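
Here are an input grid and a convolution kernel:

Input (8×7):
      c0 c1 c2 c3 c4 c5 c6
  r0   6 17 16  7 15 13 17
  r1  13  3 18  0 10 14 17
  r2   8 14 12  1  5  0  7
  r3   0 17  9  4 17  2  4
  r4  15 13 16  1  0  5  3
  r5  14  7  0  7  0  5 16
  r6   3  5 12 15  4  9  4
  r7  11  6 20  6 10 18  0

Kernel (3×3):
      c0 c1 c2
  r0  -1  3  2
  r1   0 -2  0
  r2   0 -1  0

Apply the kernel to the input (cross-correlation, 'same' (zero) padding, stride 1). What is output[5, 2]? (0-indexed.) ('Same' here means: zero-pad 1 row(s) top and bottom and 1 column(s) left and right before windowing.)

25

The receptive field on the zero-padded input at this output position is [13 16 1 / 7 0 7 / 5 12 15]. Elementwise product with the kernel and sum: 13·-1 + 16·3 + 1·2 + 0·-2 + 12·-1.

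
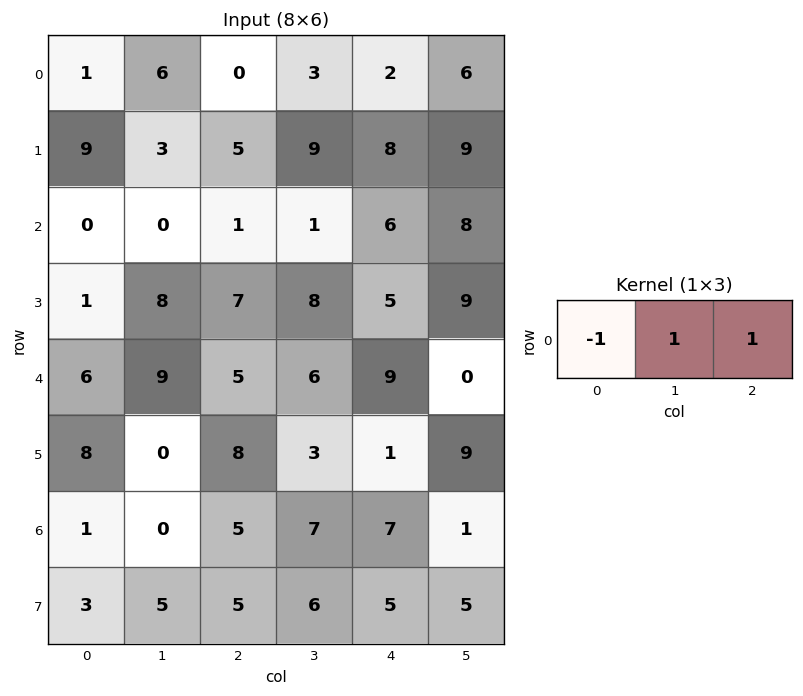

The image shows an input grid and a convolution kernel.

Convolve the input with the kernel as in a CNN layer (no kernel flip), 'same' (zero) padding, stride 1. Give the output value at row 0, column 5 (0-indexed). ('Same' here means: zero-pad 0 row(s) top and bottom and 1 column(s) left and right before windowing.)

The receptive field on the zero-padded input at this output position is [2 6 0]. Elementwise product with the kernel and sum: 2·-1 + 6·1 + 0·1.

4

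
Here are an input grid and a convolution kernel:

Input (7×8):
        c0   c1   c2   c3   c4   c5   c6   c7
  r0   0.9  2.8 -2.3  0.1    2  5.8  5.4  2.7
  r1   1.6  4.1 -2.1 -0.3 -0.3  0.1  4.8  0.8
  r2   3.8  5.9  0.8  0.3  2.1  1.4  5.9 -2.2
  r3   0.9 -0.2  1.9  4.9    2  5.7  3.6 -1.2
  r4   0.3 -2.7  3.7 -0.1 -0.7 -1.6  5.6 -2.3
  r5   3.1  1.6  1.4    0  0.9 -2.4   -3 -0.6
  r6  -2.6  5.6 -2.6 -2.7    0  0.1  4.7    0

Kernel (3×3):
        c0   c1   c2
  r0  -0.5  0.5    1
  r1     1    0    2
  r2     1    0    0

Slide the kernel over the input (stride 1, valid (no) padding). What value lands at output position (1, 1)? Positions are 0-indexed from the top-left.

2.9

The receptive field on the input at this output position is [4.1 -2.1 -0.3 / 5.9 0.8 0.3 / -0.2 1.9 4.9]. Elementwise product with the kernel and sum: 4.1·-0.5 + -2.1·0.5 + -0.3·1 + 5.9·1 + 0.3·2 + -0.2·1.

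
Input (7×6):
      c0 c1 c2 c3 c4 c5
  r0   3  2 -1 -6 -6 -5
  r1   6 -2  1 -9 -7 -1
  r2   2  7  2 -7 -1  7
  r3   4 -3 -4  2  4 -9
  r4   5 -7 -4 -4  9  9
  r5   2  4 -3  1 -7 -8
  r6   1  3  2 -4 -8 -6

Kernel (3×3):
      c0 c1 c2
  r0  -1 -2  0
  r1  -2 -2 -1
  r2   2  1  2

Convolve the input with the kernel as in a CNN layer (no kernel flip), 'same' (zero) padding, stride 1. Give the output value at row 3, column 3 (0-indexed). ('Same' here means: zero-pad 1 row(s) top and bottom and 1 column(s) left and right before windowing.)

18

The receptive field on the zero-padded input at this output position is [2 -7 -1 / -4 2 4 / -4 -4 9]. Elementwise product with the kernel and sum: 2·-1 + -7·-2 + -4·-2 + 2·-2 + 4·-1 + -4·2 + -4·1 + 9·2.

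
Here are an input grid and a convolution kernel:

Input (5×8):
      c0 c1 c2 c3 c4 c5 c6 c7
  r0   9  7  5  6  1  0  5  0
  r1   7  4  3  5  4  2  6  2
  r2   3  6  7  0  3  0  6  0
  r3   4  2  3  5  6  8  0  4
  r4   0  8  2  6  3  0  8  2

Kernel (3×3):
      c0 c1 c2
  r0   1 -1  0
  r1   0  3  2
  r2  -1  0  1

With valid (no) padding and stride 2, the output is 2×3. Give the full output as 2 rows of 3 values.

Output[0,0]: The receptive field on the input at this output position is [9 7 5 / 7 4 3 / 3 6 7]. Elementwise product with the kernel and sum: 9·1 + 7·-1 + 4·3 + 3·2 + 3·-1 + 7·1.

24 18 22
11 35 32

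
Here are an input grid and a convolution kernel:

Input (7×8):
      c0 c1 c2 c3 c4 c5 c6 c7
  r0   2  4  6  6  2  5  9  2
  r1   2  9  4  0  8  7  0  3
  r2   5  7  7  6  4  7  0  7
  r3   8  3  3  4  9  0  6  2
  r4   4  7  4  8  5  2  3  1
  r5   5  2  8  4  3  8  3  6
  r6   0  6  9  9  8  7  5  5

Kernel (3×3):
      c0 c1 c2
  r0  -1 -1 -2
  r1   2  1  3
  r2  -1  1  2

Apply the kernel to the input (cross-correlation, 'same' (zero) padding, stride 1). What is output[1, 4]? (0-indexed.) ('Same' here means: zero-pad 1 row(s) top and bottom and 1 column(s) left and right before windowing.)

The receptive field on the zero-padded input at this output position is [6 2 5 / 0 8 7 / 6 4 7]. Elementwise product with the kernel and sum: 6·-1 + 2·-1 + 5·-2 + 0·2 + 8·1 + 7·3 + 6·-1 + 4·1 + 7·2.

23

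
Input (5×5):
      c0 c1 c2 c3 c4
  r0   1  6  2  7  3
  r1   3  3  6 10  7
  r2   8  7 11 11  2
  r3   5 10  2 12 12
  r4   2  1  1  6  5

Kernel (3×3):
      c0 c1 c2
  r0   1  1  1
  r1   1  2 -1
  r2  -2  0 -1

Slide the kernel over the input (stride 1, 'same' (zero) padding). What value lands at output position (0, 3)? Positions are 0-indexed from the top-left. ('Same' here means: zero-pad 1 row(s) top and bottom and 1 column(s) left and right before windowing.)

The receptive field on the zero-padded input at this output position is [0 0 0 / 2 7 3 / 6 10 7]. Elementwise product with the kernel and sum: 0·1 + 0·1 + 0·1 + 2·1 + 7·2 + 3·-1 + 6·-2 + 7·-1.

-6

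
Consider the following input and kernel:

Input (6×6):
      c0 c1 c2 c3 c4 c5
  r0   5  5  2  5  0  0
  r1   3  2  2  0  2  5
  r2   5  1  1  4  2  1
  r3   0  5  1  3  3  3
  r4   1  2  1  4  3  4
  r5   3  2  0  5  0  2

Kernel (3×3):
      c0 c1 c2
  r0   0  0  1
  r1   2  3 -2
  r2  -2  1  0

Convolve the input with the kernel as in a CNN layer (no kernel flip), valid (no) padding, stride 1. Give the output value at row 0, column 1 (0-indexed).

The receptive field on the input at this output position is [5 2 5 / 2 2 0 / 1 1 4]. Elementwise product with the kernel and sum: 5·1 + 2·2 + 2·3 + 0·-2 + 1·-2 + 1·1.

14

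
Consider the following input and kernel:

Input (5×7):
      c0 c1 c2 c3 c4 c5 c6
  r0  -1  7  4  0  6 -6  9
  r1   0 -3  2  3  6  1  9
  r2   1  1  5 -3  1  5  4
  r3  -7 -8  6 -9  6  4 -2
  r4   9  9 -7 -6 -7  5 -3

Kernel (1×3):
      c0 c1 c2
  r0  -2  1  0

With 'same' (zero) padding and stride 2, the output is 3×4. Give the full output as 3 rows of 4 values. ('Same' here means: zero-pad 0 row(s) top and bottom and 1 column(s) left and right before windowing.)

-1 -10 6 21
1 3 7 -6
9 -25 5 -13

Output[0,0]: The receptive field on the zero-padded input at this output position is [0 -1 7]. Elementwise product with the kernel and sum: 0·-2 + -1·1.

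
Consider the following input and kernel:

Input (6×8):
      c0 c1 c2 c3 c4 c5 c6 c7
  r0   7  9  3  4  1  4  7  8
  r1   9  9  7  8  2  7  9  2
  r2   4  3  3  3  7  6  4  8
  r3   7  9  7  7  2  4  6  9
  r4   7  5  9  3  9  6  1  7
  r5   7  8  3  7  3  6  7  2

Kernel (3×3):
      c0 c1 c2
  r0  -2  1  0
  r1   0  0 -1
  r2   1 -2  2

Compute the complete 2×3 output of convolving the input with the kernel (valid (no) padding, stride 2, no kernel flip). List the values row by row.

-8 7 -4
3 16 -15

Output[0,0]: The receptive field on the input at this output position is [7 9 3 / 9 9 7 / 4 3 3]. Elementwise product with the kernel and sum: 7·-2 + 9·1 + 7·-1 + 4·1 + 3·-2 + 3·2.
Output[0,1]: The receptive field on the input at this output position is [3 4 1 / 7 8 2 / 3 3 7]. Elementwise product with the kernel and sum: 3·-2 + 4·1 + 2·-1 + 3·1 + 3·-2 + 7·2.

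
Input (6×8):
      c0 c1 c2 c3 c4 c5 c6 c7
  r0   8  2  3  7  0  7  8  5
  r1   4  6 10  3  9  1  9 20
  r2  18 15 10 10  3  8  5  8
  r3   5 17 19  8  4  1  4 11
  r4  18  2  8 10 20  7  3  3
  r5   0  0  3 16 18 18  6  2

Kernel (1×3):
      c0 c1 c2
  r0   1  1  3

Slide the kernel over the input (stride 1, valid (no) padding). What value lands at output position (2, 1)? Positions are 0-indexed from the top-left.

The receptive field on the input at this output position is [15 10 10]. Elementwise product with the kernel and sum: 15·1 + 10·1 + 10·3.

55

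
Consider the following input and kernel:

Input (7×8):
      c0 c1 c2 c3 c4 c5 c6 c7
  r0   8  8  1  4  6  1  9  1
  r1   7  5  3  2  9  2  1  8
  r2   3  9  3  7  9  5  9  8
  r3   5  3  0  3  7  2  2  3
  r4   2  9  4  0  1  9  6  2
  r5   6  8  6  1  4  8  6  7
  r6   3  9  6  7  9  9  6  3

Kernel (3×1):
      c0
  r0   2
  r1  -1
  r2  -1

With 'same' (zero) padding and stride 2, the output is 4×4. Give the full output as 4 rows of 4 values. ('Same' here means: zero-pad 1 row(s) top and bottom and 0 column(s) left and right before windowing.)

Output[0,0]: The receptive field on the zero-padded input at this output position is [0 / 8 / 7]. Elementwise product with the kernel and sum: 0·2 + 8·-1 + 7·-1.
Output[0,1]: The receptive field on the zero-padded input at this output position is [0 / 1 / 3]. Elementwise product with the kernel and sum: 0·2 + 1·-1 + 3·-1.

-15 -4 -15 -10
6 3 2 -9
2 -10 9 -8
9 6 -1 6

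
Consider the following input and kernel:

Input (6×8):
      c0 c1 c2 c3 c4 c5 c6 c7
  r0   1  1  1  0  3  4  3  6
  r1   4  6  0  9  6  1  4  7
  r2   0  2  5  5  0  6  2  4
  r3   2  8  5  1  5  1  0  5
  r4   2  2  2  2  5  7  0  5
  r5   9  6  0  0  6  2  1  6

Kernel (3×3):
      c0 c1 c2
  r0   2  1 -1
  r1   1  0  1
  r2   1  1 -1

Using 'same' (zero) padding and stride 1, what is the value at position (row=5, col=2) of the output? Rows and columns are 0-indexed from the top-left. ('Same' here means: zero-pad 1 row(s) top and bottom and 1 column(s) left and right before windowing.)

The receptive field on the zero-padded input at this output position is [2 2 2 / 6 0 0 / 0 0 0]. Elementwise product with the kernel and sum: 2·2 + 2·1 + 2·-1 + 6·1 + 0·1 + 0·1 + 0·1 + 0·-1.

10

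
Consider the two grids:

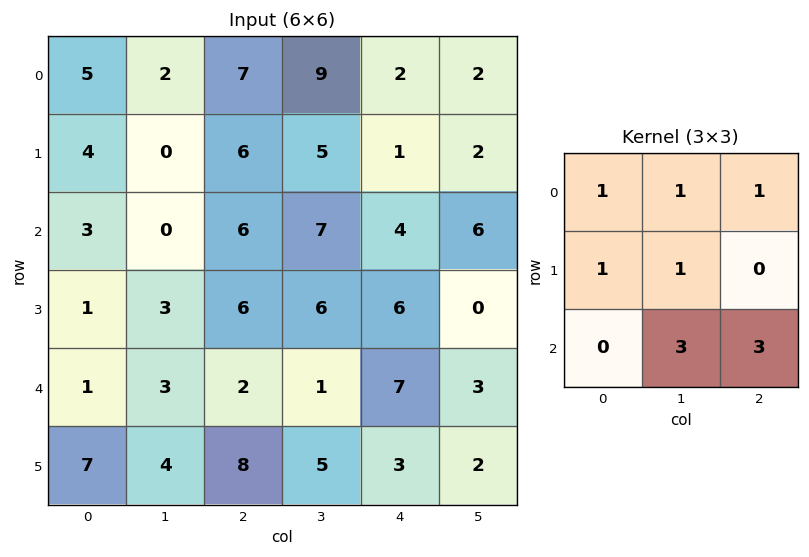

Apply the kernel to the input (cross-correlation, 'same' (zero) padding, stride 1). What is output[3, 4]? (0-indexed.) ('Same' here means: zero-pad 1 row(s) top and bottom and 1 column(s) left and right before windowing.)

59

The receptive field on the zero-padded input at this output position is [7 4 6 / 6 6 0 / 1 7 3]. Elementwise product with the kernel and sum: 7·1 + 4·1 + 6·1 + 6·1 + 6·1 + 7·3 + 3·3.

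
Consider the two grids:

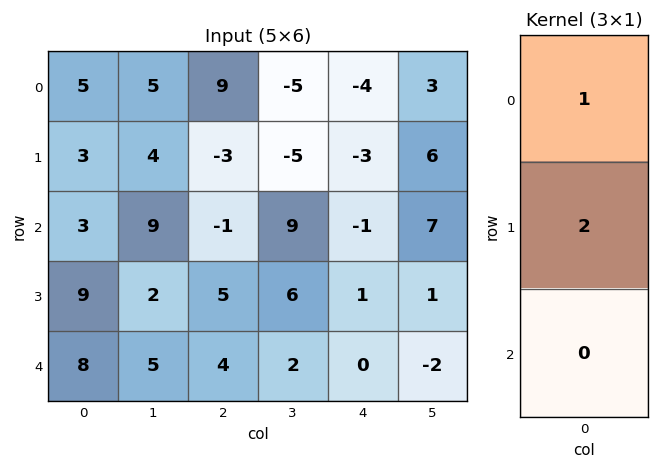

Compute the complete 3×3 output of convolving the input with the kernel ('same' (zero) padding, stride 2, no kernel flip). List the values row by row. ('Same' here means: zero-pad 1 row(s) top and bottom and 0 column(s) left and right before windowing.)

10 18 -8
9 -5 -5
25 13 1

Output[0,0]: The receptive field on the zero-padded input at this output position is [0 / 5 / 3]. Elementwise product with the kernel and sum: 0·1 + 5·2.
Output[0,1]: The receptive field on the zero-padded input at this output position is [0 / 9 / -3]. Elementwise product with the kernel and sum: 0·1 + 9·2.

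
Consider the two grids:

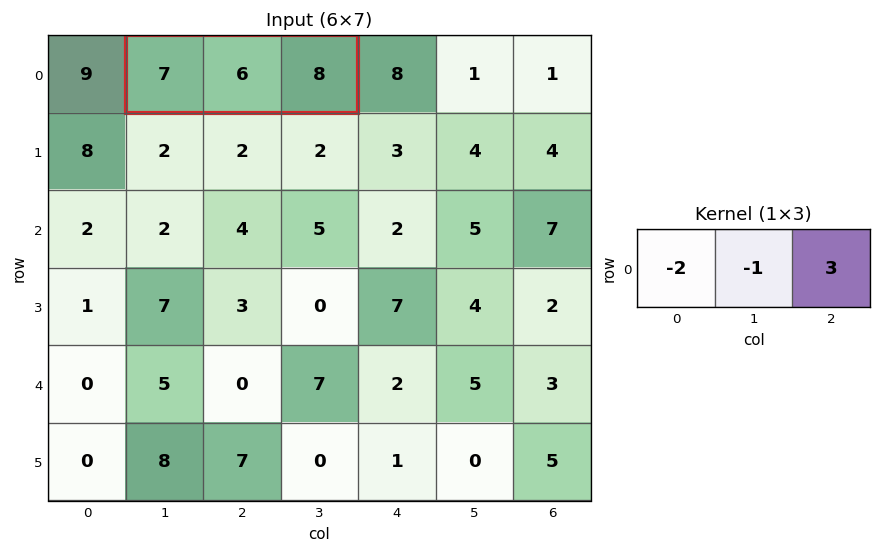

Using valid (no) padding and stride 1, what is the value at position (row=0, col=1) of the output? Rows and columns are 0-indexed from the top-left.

The receptive field on the input at this output position is [7 6 8]. Elementwise product with the kernel and sum: 7·-2 + 6·-1 + 8·3.

4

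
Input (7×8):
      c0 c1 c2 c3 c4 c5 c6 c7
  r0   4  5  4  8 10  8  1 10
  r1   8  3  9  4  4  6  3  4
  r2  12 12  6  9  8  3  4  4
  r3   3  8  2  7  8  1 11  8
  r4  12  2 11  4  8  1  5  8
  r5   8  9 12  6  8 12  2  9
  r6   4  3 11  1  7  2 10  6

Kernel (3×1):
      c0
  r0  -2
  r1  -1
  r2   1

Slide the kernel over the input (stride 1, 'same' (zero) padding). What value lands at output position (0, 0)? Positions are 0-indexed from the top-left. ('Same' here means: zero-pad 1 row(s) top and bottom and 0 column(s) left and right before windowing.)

4

The receptive field on the zero-padded input at this output position is [0 / 4 / 8]. Elementwise product with the kernel and sum: 0·-2 + 4·-1 + 8·1.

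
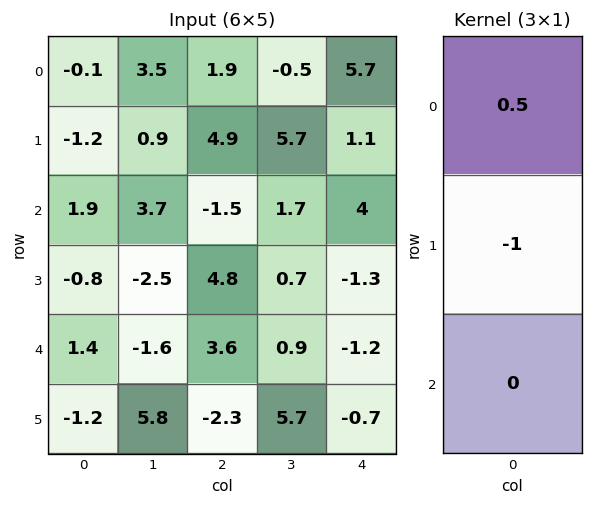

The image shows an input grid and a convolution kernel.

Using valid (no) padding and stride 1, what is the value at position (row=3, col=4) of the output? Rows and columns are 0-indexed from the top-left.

0.55

The receptive field on the input at this output position is [-1.3 / -1.2 / -0.7]. Elementwise product with the kernel and sum: -1.3·0.5 + -1.2·-1.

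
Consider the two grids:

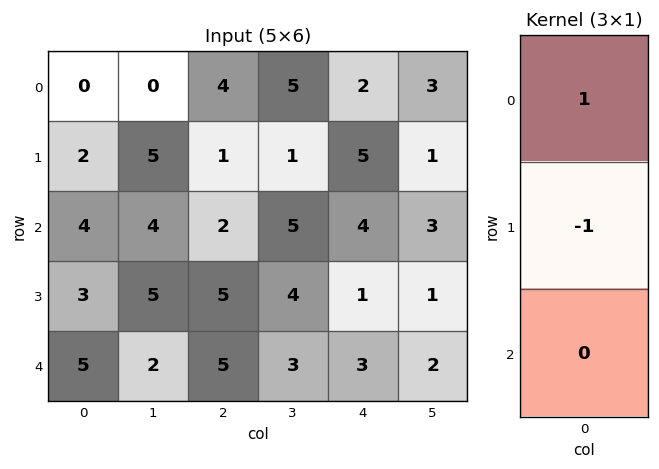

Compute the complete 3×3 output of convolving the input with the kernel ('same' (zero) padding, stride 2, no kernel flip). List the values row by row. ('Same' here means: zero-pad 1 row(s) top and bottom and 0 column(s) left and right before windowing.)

Output[0,0]: The receptive field on the zero-padded input at this output position is [0 / 0 / 2]. Elementwise product with the kernel and sum: 0·1 + 0·-1.

0 -4 -2
-2 -1 1
-2 0 -2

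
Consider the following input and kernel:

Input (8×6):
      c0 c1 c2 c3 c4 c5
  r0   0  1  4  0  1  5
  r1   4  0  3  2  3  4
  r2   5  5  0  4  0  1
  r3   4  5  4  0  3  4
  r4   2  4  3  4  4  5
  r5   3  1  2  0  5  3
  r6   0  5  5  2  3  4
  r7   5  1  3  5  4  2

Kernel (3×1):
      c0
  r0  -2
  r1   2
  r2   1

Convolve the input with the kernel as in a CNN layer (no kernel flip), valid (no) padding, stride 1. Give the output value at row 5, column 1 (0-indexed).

The receptive field on the input at this output position is [1 / 5 / 1]. Elementwise product with the kernel and sum: 1·-2 + 5·2 + 1·1.

9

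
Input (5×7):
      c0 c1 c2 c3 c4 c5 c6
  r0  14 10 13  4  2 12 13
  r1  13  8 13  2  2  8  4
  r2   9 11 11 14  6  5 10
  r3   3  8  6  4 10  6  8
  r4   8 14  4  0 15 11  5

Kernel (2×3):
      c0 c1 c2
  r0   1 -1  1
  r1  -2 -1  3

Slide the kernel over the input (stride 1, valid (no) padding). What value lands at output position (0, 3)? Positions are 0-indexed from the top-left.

32

The receptive field on the input at this output position is [4 2 12 / 2 2 8]. Elementwise product with the kernel and sum: 4·1 + 2·-1 + 12·1 + 2·-2 + 2·-1 + 8·3.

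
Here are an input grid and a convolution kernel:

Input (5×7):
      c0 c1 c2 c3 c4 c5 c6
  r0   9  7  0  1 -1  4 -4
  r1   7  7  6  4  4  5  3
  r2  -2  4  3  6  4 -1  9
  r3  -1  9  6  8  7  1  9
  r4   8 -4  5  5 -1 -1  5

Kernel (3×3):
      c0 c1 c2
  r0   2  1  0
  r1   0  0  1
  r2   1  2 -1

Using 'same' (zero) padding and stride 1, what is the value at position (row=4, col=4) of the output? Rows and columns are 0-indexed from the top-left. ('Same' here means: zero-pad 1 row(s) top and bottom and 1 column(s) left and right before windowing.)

22

The receptive field on the zero-padded input at this output position is [8 7 1 / 5 -1 -1 / 0 0 0]. Elementwise product with the kernel and sum: 8·2 + 7·1 + -1·1 + 0·1 + 0·2 + 0·-1.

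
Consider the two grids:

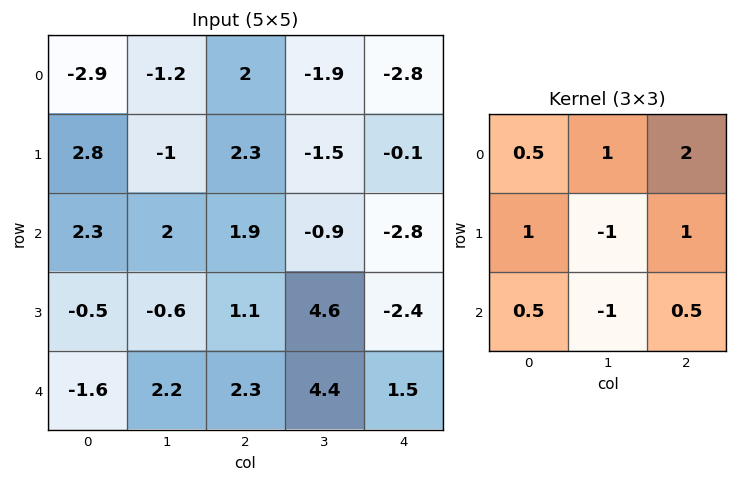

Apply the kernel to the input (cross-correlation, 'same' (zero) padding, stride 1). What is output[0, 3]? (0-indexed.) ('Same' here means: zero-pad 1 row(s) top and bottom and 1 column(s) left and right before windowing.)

3.7

The receptive field on the zero-padded input at this output position is [0 0 0 / 2 -1.9 -2.8 / 2.3 -1.5 -0.1]. Elementwise product with the kernel and sum: 0·0.5 + 0·1 + 0·2 + 2·1 + -1.9·-1 + -2.8·1 + 2.3·0.5 + -1.5·-1 + -0.1·0.5.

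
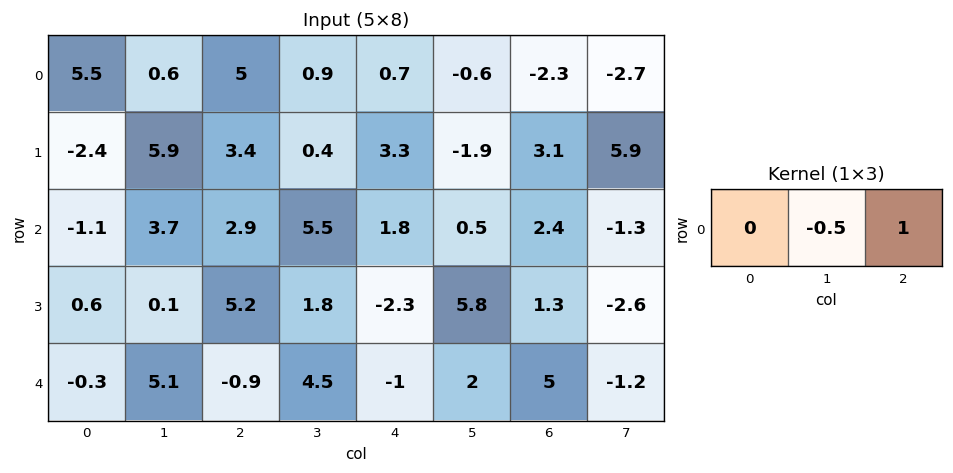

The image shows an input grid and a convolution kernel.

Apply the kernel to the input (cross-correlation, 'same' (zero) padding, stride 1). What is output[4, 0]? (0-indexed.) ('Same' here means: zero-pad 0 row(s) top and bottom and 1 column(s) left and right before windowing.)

The receptive field on the zero-padded input at this output position is [0 -0.3 5.1]. Elementwise product with the kernel and sum: -0.3·-0.5 + 5.1·1.

5.25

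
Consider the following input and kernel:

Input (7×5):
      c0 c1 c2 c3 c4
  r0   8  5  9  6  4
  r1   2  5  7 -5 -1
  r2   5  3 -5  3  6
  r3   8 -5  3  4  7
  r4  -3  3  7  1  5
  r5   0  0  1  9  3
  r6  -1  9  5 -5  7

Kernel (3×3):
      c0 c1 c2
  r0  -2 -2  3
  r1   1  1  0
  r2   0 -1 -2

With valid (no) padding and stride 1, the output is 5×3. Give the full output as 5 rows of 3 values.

Output[0,0]: The receptive field on the input at this output position is [8 5 9 / 2 5 7 / 5 3 -5]. Elementwise product with the kernel and sum: 8·-2 + 5·-2 + 9·3 + 2·1 + 5·1 + 3·-1 + -5·-2.
Output[0,1]: The receptive field on the input at this output position is [5 9 6 / 5 7 -5 / 3 -5 3]. Elementwise product with the kernel and sum: 5·-2 + 9·-2 + 6·3 + 5·1 + 7·1 + -5·-1 + 3·-2.

15 1 -31
14 -52 -27
-45 2 18
1 7 0
2 -11 0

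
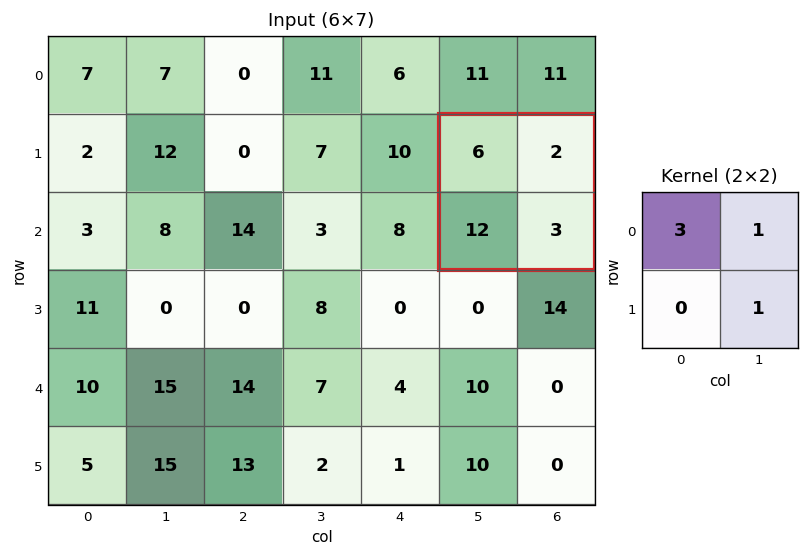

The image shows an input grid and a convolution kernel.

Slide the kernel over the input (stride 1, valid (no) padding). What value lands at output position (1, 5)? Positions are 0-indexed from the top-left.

The receptive field on the input at this output position is [6 2 / 12 3]. Elementwise product with the kernel and sum: 6·3 + 2·1 + 3·1.

23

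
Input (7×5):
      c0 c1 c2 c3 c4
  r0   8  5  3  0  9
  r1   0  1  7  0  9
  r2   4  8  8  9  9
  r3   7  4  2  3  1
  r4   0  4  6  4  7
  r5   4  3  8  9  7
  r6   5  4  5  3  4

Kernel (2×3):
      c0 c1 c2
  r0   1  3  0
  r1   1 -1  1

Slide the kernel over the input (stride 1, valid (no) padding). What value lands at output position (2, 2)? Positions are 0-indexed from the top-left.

35

The receptive field on the input at this output position is [8 9 9 / 2 3 1]. Elementwise product with the kernel and sum: 8·1 + 9·3 + 2·1 + 3·-1 + 1·1.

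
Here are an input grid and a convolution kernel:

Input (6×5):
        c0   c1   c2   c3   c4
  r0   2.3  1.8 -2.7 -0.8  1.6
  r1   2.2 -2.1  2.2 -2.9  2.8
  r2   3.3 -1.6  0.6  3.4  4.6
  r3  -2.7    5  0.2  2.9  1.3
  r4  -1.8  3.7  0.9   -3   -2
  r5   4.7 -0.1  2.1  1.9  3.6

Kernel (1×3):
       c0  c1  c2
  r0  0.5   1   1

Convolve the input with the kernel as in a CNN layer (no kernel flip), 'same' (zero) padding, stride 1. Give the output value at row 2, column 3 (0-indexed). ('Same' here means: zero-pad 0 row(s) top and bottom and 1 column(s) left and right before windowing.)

8.3

The receptive field on the zero-padded input at this output position is [0.6 3.4 4.6]. Elementwise product with the kernel and sum: 0.6·0.5 + 3.4·1 + 4.6·1.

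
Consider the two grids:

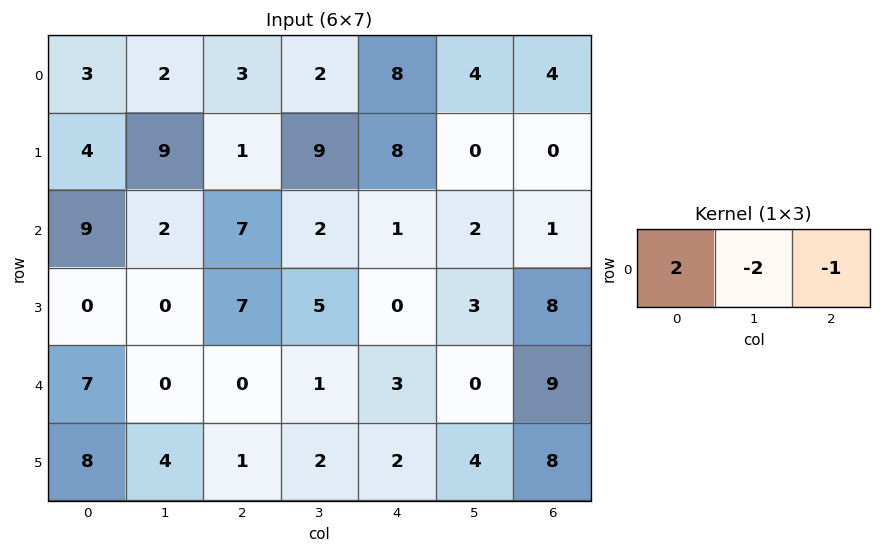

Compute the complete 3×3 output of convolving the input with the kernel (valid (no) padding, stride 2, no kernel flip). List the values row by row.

Output[0,0]: The receptive field on the input at this output position is [3 2 3]. Elementwise product with the kernel and sum: 3·2 + 2·-2 + 3·-1.

-1 -6 4
7 9 -3
14 -5 -3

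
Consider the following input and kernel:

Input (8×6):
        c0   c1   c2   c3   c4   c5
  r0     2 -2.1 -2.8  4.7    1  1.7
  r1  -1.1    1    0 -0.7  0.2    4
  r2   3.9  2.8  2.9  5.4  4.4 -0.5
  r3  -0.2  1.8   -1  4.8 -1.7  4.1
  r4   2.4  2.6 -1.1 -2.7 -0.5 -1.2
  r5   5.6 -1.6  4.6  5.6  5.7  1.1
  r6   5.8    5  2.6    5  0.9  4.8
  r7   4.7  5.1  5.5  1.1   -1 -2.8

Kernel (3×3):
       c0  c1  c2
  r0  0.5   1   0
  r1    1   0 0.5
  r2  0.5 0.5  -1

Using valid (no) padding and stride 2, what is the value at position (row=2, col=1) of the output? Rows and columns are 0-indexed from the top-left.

7.1

The receptive field on the input at this output position is [-1.1 -2.7 -0.5 / 4.6 5.6 5.7 / 2.6 5 0.9]. Elementwise product with the kernel and sum: -1.1·0.5 + -2.7·1 + 4.6·1 + 5.7·0.5 + 2.6·0.5 + 5·0.5 + 0.9·-1.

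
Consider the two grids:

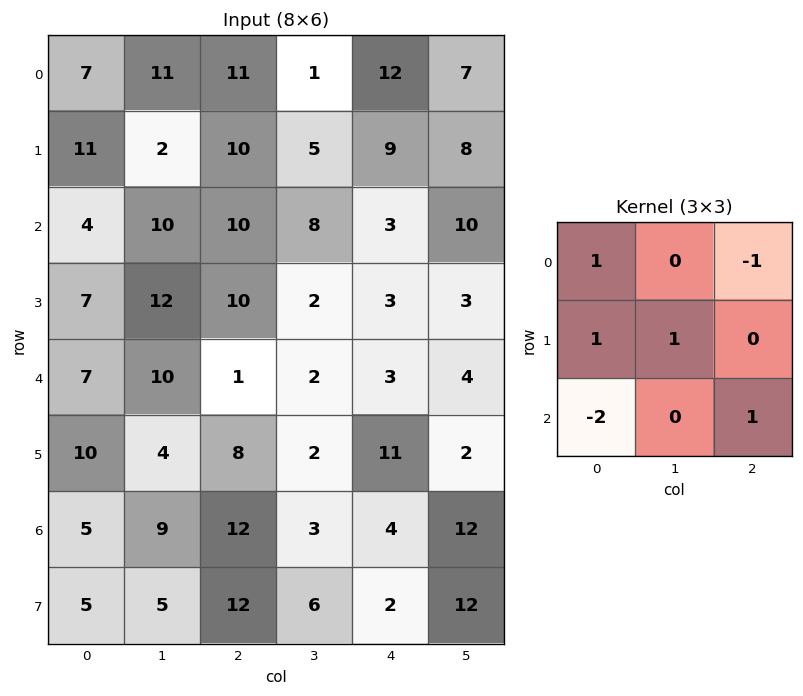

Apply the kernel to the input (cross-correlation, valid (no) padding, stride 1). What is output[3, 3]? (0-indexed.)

The receptive field on the input at this output position is [2 3 3 / 2 3 4 / 2 11 2]. Elementwise product with the kernel and sum: 2·1 + 3·-1 + 2·1 + 3·1 + 2·-2 + 2·1.

2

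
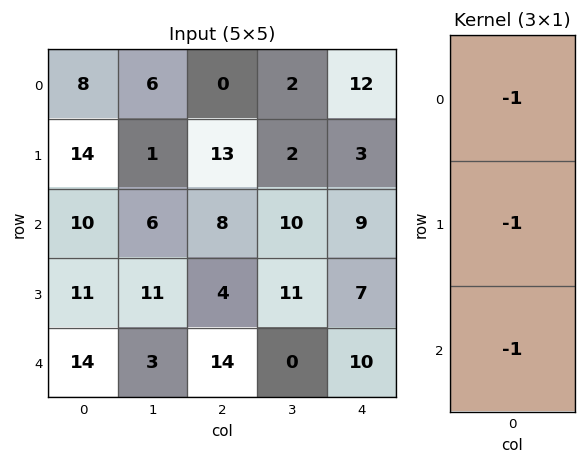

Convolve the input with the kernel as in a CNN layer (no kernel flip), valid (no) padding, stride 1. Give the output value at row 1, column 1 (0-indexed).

The receptive field on the input at this output position is [1 / 6 / 11]. Elementwise product with the kernel and sum: 1·-1 + 6·-1 + 11·-1.

-18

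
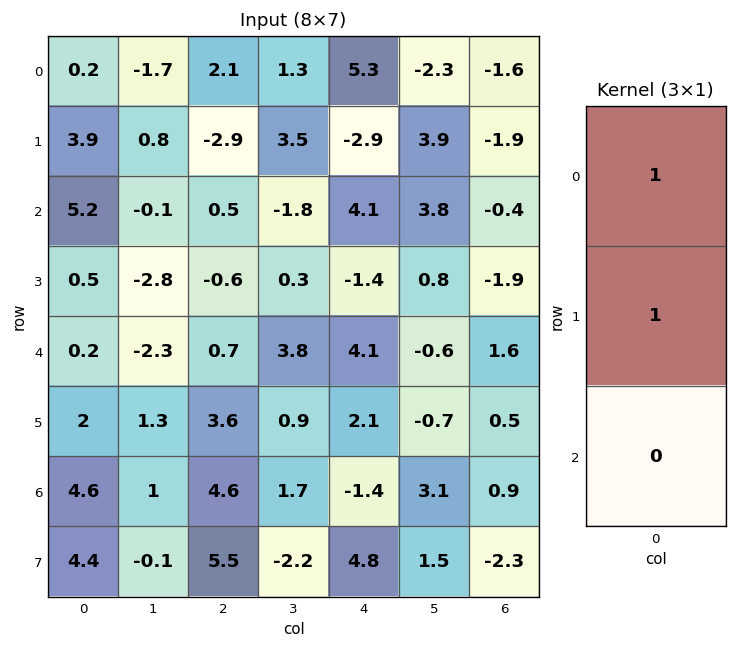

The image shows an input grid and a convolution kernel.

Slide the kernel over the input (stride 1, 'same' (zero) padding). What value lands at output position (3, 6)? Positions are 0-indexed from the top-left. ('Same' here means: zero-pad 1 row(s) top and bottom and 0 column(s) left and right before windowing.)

The receptive field on the zero-padded input at this output position is [-0.4 / -1.9 / 1.6]. Elementwise product with the kernel and sum: -0.4·1 + -1.9·1.

-2.3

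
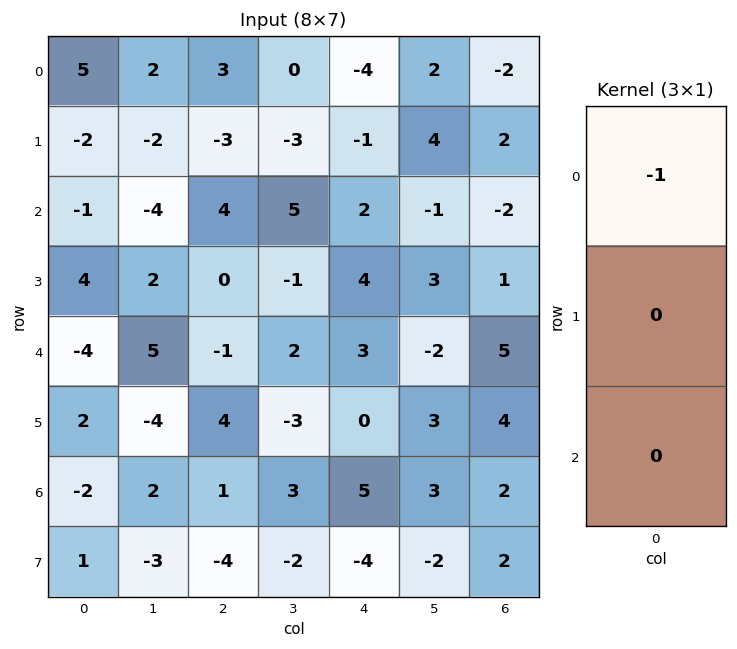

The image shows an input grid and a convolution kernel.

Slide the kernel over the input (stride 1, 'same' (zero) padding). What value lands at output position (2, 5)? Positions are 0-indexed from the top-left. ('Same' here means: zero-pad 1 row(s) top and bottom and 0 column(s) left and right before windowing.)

The receptive field on the zero-padded input at this output position is [4 / -1 / 3]. Elementwise product with the kernel and sum: 4·-1.

-4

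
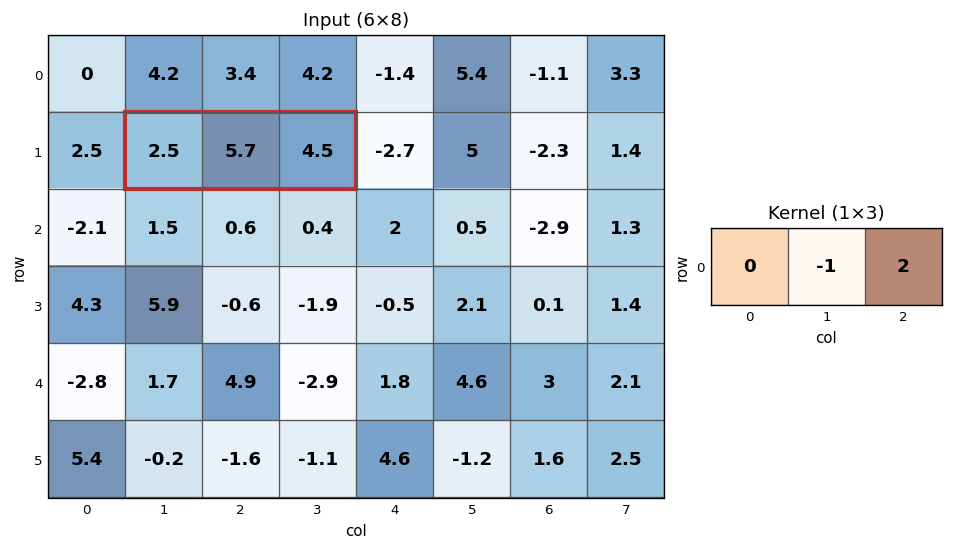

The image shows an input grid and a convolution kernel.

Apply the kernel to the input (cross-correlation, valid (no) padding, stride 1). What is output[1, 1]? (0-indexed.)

3.3

The receptive field on the input at this output position is [2.5 5.7 4.5]. Elementwise product with the kernel and sum: 5.7·-1 + 4.5·2.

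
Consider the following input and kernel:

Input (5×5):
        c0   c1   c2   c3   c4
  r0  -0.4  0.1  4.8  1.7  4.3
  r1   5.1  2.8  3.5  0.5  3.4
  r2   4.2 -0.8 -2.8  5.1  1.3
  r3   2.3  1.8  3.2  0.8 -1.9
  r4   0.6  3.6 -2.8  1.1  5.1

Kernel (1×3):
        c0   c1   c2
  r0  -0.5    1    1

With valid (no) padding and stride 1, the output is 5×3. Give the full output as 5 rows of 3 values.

5.1 6.45 3.6
3.75 2.6 2.15
-5.7 2.7 7.8
3.85 3.1 -2.7
0.5 -3.5 7.6

Output[0,0]: The receptive field on the input at this output position is [-0.4 0.1 4.8]. Elementwise product with the kernel and sum: -0.4·-0.5 + 0.1·1 + 4.8·1.
Output[0,1]: The receptive field on the input at this output position is [0.1 4.8 1.7]. Elementwise product with the kernel and sum: 0.1·-0.5 + 4.8·1 + 1.7·1.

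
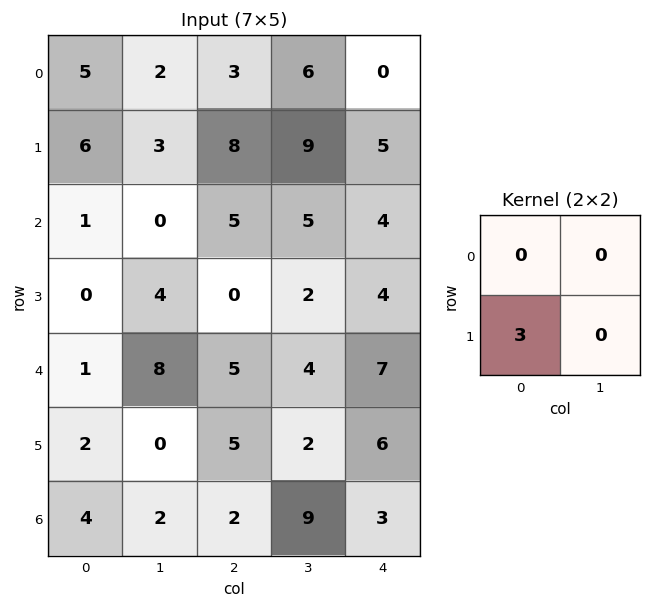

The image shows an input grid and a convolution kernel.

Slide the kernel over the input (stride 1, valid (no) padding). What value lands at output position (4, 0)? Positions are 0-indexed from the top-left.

6

The receptive field on the input at this output position is [1 8 / 2 0]. Elementwise product with the kernel and sum: 2·3.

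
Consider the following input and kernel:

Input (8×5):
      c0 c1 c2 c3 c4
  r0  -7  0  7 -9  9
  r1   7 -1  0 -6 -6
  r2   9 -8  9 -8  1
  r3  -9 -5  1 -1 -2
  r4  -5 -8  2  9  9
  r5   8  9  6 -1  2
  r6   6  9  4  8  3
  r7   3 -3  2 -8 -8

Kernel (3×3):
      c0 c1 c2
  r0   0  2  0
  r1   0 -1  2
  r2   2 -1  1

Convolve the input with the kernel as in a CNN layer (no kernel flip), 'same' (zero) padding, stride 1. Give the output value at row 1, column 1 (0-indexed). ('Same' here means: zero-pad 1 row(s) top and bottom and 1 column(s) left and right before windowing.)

36

The receptive field on the zero-padded input at this output position is [-7 0 7 / 7 -1 0 / 9 -8 9]. Elementwise product with the kernel and sum: 0·2 + -1·-1 + 0·2 + 9·2 + -8·-1 + 9·1.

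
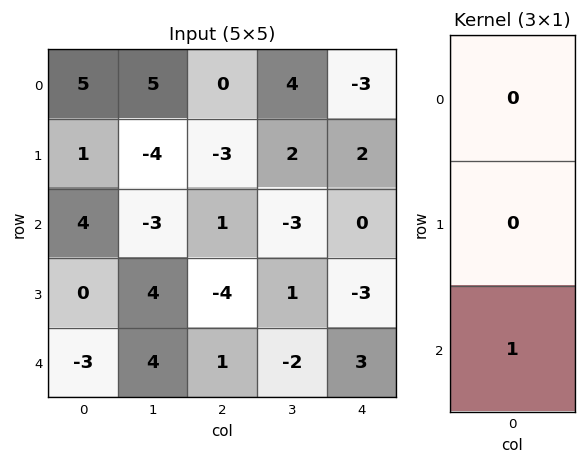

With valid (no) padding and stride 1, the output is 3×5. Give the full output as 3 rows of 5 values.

4 -3 1 -3 0
0 4 -4 1 -3
-3 4 1 -2 3

Output[0,0]: The receptive field on the input at this output position is [5 / 1 / 4]. Elementwise product with the kernel and sum: 4·1.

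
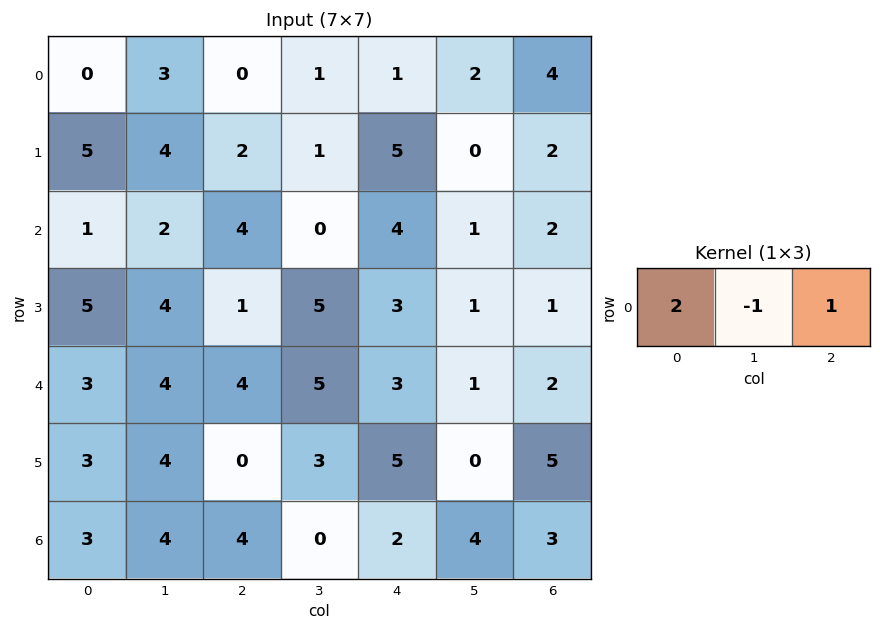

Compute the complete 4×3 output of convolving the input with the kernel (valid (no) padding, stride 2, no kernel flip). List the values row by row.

-3 0 4
4 12 9
6 6 7
6 10 3

Output[0,0]: The receptive field on the input at this output position is [0 3 0]. Elementwise product with the kernel and sum: 0·2 + 3·-1 + 0·1.
Output[0,1]: The receptive field on the input at this output position is [0 1 1]. Elementwise product with the kernel and sum: 0·2 + 1·-1 + 1·1.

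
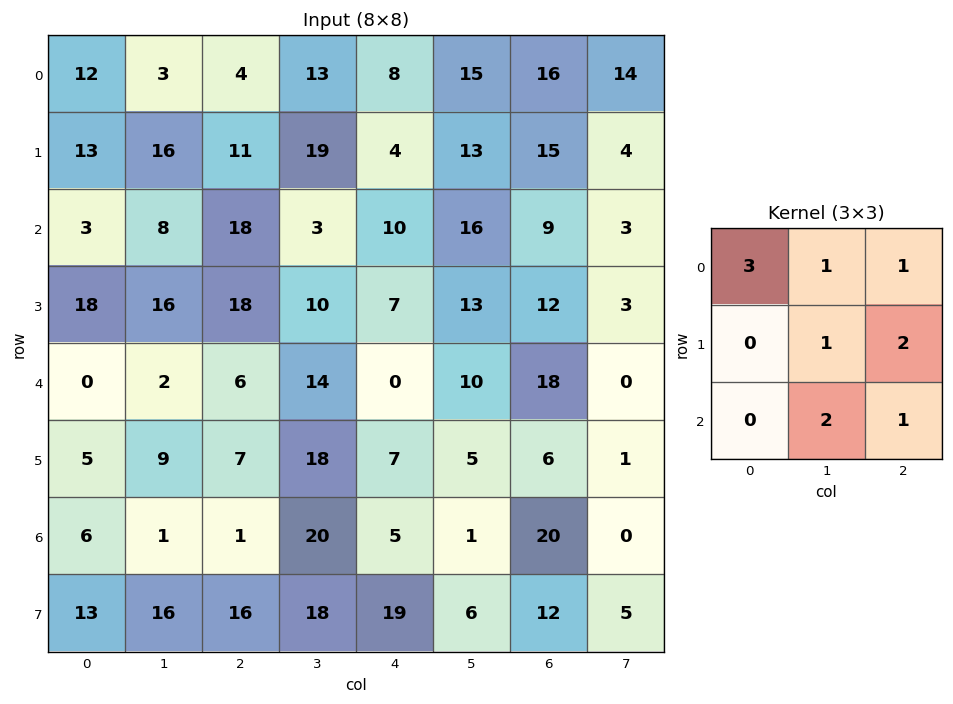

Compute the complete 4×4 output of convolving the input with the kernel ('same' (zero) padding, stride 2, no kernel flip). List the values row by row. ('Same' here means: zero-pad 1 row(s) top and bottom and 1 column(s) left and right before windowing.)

60 71 59 78
100 148 143 100
57 142 89 85
64 143 117 71

Output[0,0]: The receptive field on the zero-padded input at this output position is [0 0 0 / 0 12 3 / 0 13 16]. Elementwise product with the kernel and sum: 0·3 + 0·1 + 0·1 + 12·1 + 3·2 + 13·2 + 16·1.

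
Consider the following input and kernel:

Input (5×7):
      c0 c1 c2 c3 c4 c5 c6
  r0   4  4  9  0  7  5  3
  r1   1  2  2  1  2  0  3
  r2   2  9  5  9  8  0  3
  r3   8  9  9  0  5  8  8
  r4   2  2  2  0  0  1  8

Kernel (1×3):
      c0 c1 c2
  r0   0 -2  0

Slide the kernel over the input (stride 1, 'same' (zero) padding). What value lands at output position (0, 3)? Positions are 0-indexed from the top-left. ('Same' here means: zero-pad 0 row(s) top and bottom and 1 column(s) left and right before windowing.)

The receptive field on the zero-padded input at this output position is [9 0 7]. Elementwise product with the kernel and sum: 0·-2.

0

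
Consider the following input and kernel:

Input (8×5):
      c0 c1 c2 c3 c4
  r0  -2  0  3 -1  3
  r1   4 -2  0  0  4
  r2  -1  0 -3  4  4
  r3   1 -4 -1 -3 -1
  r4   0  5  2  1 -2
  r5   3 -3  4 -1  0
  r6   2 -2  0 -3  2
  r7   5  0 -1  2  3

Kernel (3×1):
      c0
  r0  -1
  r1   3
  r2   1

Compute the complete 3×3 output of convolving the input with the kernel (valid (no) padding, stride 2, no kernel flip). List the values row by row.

Output[0,0]: The receptive field on the input at this output position is [-2 / 4 / -1]. Elementwise product with the kernel and sum: -2·-1 + 4·3 + -1·1.
Output[0,1]: The receptive field on the input at this output position is [3 / 0 / -3]. Elementwise product with the kernel and sum: 3·-1 + 0·3 + -3·1.

13 -6 13
4 2 -9
11 10 4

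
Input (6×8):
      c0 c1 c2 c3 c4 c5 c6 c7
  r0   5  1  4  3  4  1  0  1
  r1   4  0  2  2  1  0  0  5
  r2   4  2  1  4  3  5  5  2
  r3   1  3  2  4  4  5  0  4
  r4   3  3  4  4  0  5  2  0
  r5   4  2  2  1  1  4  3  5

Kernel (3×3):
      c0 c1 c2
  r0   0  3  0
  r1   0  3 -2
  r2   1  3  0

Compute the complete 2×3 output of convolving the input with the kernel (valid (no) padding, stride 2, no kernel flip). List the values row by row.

9 26 21
23 32 45

Output[0,0]: The receptive field on the input at this output position is [5 1 4 / 4 0 2 / 4 2 1]. Elementwise product with the kernel and sum: 1·3 + 0·3 + 2·-2 + 4·1 + 2·3.
Output[0,1]: The receptive field on the input at this output position is [4 3 4 / 2 2 1 / 1 4 3]. Elementwise product with the kernel and sum: 3·3 + 2·3 + 1·-2 + 1·1 + 4·3.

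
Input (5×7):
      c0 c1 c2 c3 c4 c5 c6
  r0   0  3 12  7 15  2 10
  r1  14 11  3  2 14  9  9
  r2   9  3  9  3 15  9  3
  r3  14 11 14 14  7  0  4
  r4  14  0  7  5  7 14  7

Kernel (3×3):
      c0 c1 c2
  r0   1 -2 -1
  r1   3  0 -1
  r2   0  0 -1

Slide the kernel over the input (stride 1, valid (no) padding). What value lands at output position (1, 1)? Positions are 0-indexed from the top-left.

The receptive field on the input at this output position is [11 3 2 / 3 9 3 / 11 14 14]. Elementwise product with the kernel and sum: 11·1 + 3·-2 + 2·-1 + 3·3 + 3·-1 + 14·-1.

-5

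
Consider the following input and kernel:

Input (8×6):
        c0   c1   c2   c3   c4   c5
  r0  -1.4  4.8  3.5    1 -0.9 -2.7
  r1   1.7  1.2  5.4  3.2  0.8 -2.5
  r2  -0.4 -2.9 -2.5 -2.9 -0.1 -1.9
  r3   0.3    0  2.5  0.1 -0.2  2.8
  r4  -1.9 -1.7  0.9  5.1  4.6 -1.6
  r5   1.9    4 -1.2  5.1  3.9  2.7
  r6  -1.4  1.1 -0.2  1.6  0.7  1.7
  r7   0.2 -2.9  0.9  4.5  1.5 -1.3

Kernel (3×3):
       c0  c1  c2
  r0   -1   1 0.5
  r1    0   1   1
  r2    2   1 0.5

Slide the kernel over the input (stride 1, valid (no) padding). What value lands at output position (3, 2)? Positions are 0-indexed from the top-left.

The receptive field on the input at this output position is [2.5 0.1 -0.2 / 0.9 5.1 4.6 / -1.2 5.1 3.9]. Elementwise product with the kernel and sum: 2.5·-1 + 0.1·1 + -0.2·0.5 + 5.1·1 + 4.6·1 + -1.2·2 + 5.1·1 + 3.9·0.5.

11.85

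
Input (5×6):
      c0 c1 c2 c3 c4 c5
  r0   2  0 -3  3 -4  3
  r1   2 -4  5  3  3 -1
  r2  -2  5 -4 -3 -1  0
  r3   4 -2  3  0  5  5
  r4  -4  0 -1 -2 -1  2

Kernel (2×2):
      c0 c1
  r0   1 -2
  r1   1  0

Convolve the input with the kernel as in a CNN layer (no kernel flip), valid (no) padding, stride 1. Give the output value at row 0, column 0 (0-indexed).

4

The receptive field on the input at this output position is [2 0 / 2 -4]. Elementwise product with the kernel and sum: 2·1 + 0·-2 + 2·1.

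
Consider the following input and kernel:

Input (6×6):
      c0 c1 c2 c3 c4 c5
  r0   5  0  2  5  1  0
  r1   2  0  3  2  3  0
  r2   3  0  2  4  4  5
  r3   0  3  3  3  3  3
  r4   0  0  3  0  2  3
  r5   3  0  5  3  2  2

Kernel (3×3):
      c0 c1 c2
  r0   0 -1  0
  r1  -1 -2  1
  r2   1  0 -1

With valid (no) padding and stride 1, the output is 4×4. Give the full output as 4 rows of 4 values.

Output[0,0]: The receptive field on the input at this output position is [5 0 2 / 2 0 3 / 3 0 2]. Elementwise product with the kernel and sum: 0·-1 + 2·-1 + 0·-2 + 3·1 + 3·1 + 2·-1.
Output[0,1]: The receptive field on the input at this output position is [0 2 5 / 0 3 2 / 0 2 4]. Elementwise product with the kernel and sum: 2·-1 + 0·-1 + 3·-2 + 2·1 + 0·1 + 4·-1.

2 -10 -11 -10
-4 -3 -8 -10
-6 -8 -9 -13
-2 -12 -1 -3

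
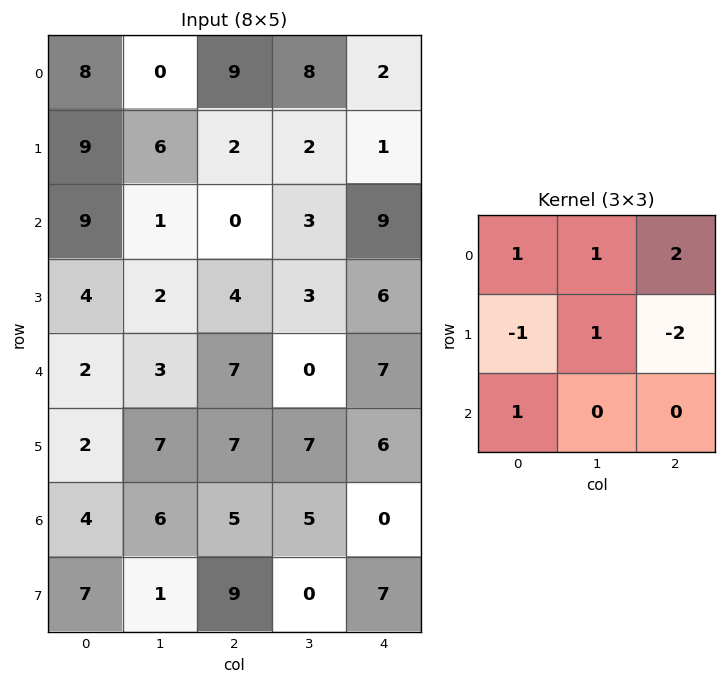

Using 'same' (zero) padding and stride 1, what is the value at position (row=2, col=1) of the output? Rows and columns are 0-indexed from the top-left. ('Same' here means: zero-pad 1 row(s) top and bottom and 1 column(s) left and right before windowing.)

The receptive field on the zero-padded input at this output position is [9 6 2 / 9 1 0 / 4 2 4]. Elementwise product with the kernel and sum: 9·1 + 6·1 + 2·2 + 9·-1 + 1·1 + 0·-2 + 4·1.

15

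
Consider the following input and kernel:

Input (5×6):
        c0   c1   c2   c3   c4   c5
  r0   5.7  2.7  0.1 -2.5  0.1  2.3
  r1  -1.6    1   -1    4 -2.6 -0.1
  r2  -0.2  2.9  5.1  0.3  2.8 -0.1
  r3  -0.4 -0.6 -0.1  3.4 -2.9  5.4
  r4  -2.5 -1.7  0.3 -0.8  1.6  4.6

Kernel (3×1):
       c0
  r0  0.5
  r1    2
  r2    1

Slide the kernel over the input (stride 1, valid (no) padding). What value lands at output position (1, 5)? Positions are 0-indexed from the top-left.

5.15

The receptive field on the input at this output position is [-0.1 / -0.1 / 5.4]. Elementwise product with the kernel and sum: -0.1·0.5 + -0.1·2 + 5.4·1.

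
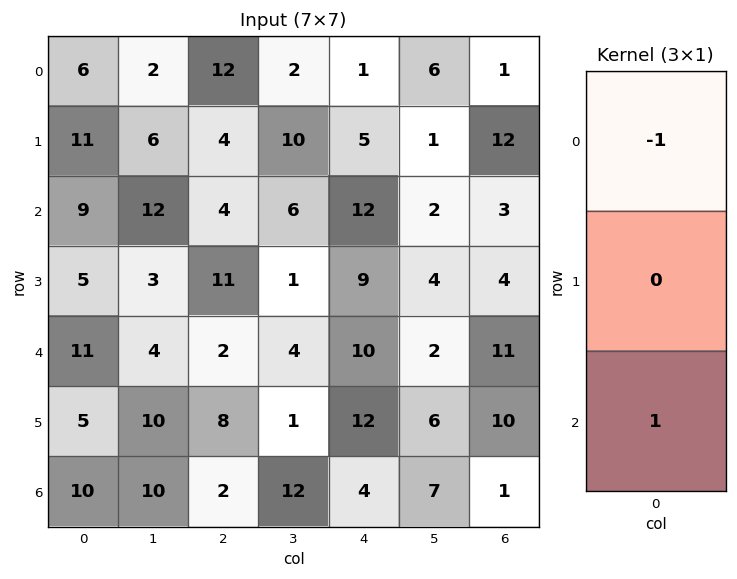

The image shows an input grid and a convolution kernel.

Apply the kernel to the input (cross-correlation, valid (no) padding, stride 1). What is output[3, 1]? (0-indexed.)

7

The receptive field on the input at this output position is [3 / 4 / 10]. Elementwise product with the kernel and sum: 3·-1 + 10·1.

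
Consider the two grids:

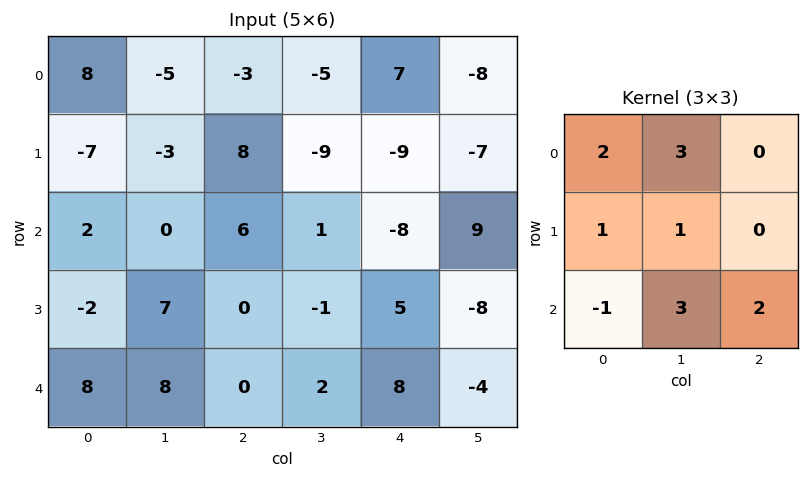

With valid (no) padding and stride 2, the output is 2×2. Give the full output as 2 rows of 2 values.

1 -41
25 36

Output[0,0]: The receptive field on the input at this output position is [8 -5 -3 / -7 -3 8 / 2 0 6]. Elementwise product with the kernel and sum: 8·2 + -5·3 + -7·1 + -3·1 + 2·-1 + 0·3 + 6·2.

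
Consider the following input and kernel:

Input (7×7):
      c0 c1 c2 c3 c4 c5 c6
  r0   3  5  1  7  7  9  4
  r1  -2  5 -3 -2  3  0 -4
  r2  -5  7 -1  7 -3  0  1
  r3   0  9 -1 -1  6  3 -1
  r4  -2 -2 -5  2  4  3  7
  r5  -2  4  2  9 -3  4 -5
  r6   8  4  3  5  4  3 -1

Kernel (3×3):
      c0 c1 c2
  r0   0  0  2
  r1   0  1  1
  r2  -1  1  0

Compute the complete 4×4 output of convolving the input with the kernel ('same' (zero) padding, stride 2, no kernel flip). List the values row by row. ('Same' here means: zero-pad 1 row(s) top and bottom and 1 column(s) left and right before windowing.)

Output[0,0]: The receptive field on the zero-padded input at this output position is [0 0 0 / 0 3 5 / 0 -2 5]. Elementwise product with the kernel and sum: 0·2 + 3·1 + 5·1 + 0·-1 + -2·1.
Output[0,1]: The receptive field on the zero-padded input at this output position is [0 0 0 / 5 1 7 / 5 -3 -2]. Elementwise product with the kernel and sum: 0·2 + 1·1 + 7·1 + 5·-1 + -3·1.

6 0 21 0
12 -8 4 -3
12 -7 1 -2
20 26 15 -1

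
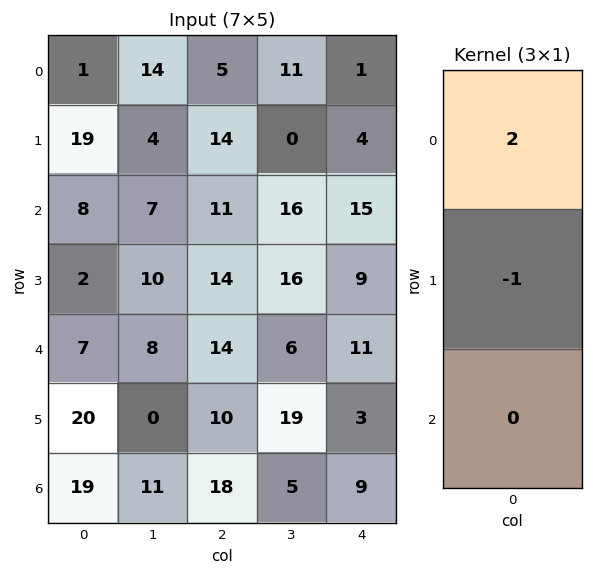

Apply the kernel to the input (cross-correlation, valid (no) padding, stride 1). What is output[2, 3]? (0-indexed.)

16

The receptive field on the input at this output position is [16 / 16 / 6]. Elementwise product with the kernel and sum: 16·2 + 16·-1.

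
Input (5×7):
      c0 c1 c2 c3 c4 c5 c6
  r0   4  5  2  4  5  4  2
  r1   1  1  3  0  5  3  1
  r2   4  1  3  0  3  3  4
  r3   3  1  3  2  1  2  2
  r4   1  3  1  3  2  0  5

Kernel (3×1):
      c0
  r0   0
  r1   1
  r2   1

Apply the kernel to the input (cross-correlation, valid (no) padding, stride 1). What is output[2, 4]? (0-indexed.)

The receptive field on the input at this output position is [3 / 1 / 2]. Elementwise product with the kernel and sum: 1·1 + 2·1.

3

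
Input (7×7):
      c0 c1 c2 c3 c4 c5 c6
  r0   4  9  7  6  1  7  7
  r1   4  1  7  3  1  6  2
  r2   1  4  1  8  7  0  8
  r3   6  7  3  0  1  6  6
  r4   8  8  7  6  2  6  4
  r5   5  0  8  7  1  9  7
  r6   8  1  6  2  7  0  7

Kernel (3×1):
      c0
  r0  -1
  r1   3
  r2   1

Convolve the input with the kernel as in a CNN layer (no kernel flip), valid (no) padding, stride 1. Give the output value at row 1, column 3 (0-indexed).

The receptive field on the input at this output position is [3 / 8 / 0]. Elementwise product with the kernel and sum: 3·-1 + 8·3 + 0·1.

21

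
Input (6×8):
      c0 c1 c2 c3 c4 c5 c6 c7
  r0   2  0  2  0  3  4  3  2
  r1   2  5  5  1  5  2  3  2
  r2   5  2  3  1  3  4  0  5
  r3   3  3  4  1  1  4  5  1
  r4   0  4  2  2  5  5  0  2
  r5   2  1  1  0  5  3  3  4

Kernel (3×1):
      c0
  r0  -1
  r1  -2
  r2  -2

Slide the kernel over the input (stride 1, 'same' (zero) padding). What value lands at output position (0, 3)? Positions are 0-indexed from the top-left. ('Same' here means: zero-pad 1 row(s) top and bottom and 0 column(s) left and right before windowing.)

The receptive field on the zero-padded input at this output position is [0 / 0 / 1]. Elementwise product with the kernel and sum: 0·-1 + 0·-2 + 1·-2.

-2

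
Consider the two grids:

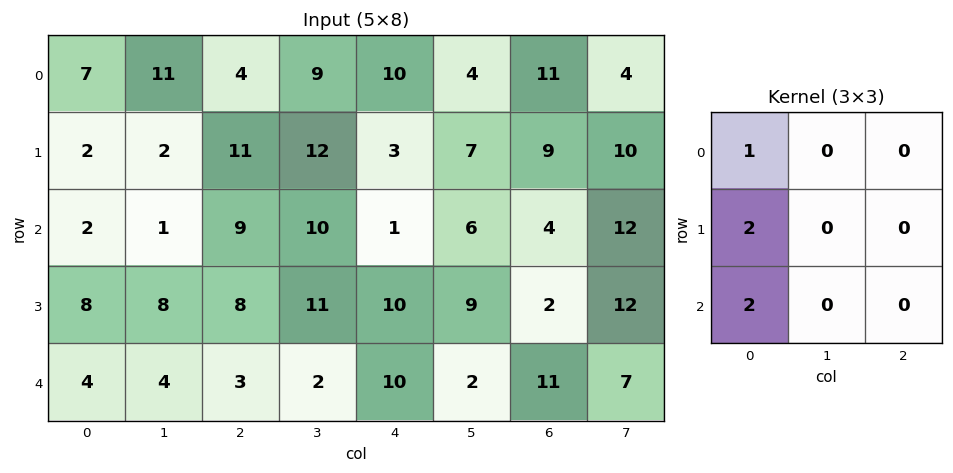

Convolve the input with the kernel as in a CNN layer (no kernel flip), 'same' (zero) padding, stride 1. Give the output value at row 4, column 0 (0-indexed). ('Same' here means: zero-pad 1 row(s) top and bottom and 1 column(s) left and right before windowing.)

The receptive field on the zero-padded input at this output position is [0 8 8 / 0 4 4 / 0 0 0]. Elementwise product with the kernel and sum: 0·1 + 0·2 + 0·2.

0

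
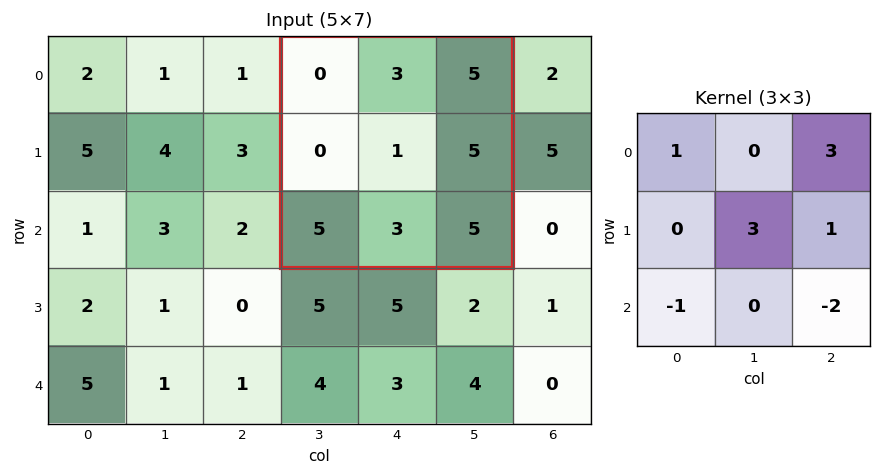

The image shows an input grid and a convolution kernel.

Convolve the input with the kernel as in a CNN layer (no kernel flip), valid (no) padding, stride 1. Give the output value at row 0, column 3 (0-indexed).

The receptive field on the input at this output position is [0 3 5 / 0 1 5 / 5 3 5]. Elementwise product with the kernel and sum: 0·1 + 5·3 + 1·3 + 5·1 + 5·-1 + 5·-2.

8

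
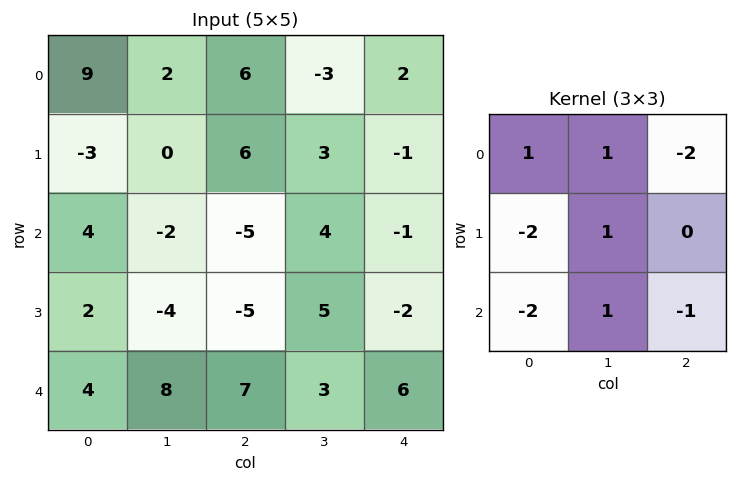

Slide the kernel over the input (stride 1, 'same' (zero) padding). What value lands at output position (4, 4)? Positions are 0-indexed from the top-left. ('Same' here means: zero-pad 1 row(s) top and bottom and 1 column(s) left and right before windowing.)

The receptive field on the zero-padded input at this output position is [5 -2 0 / 3 6 0 / 0 0 0]. Elementwise product with the kernel and sum: 5·1 + -2·1 + 0·-2 + 3·-2 + 6·1 + 0·-2 + 0·1 + 0·-1.

3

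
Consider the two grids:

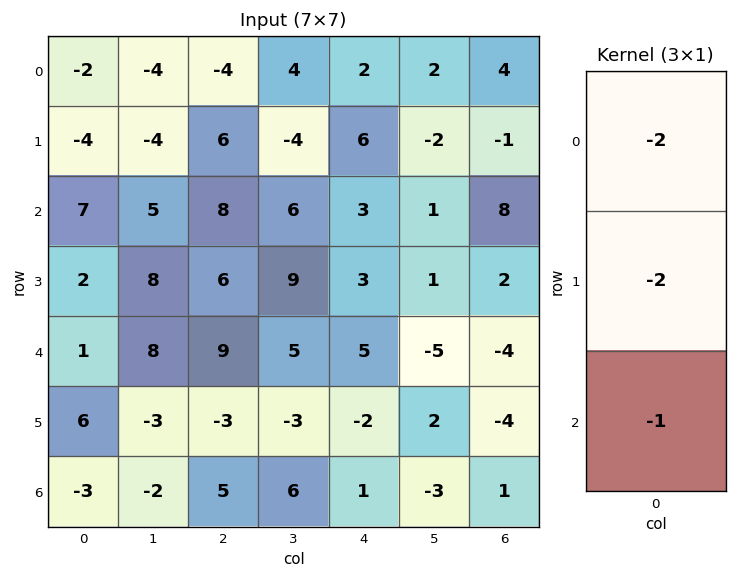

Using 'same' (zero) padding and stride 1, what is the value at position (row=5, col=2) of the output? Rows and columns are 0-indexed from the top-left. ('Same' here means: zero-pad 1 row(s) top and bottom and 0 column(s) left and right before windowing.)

The receptive field on the zero-padded input at this output position is [9 / -3 / 5]. Elementwise product with the kernel and sum: 9·-2 + -3·-2 + 5·-1.

-17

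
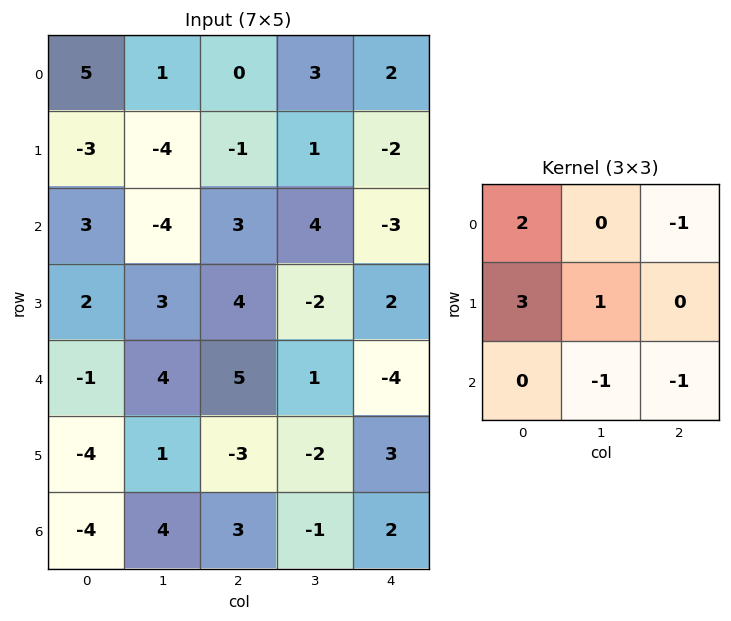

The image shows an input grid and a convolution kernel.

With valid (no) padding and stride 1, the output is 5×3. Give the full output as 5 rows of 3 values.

Output[0,0]: The receptive field on the input at this output position is [5 1 0 / -3 -4 -1 / 3 -4 3]. Elementwise product with the kernel and sum: 5·2 + 0·-1 + -3·3 + -4·1 + -4·-1 + 3·-1.

-2 -21 -5
-7 -20 13
3 -5 22
3 30 21
-25 5 2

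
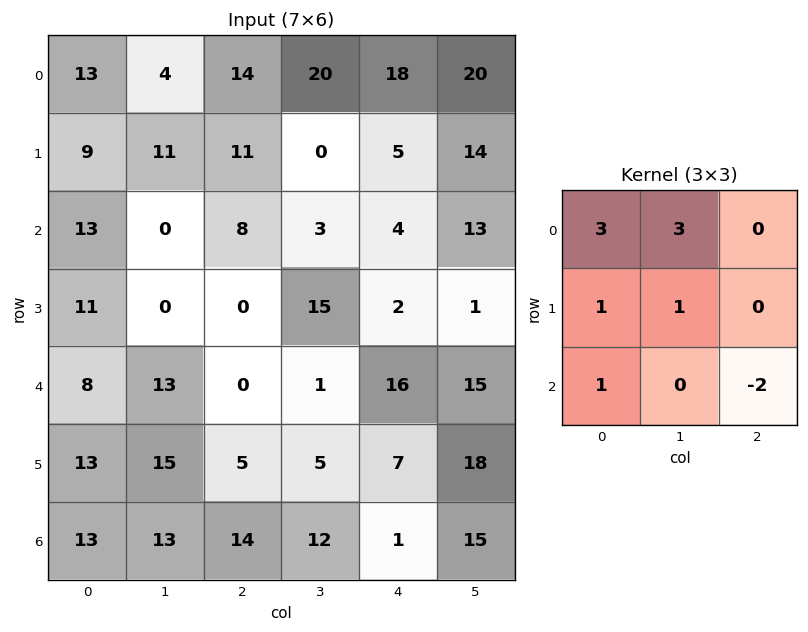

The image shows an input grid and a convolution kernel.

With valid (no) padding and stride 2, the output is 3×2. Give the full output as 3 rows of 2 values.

Output[0,0]: The receptive field on the input at this output position is [13 4 14 / 9 11 11 / 13 0 8]. Elementwise product with the kernel and sum: 13·3 + 4·3 + 9·1 + 11·1 + 13·1 + 8·-2.
Output[0,1]: The receptive field on the input at this output position is [14 20 18 / 11 0 5 / 8 3 4]. Elementwise product with the kernel and sum: 14·3 + 20·3 + 11·1 + 0·1 + 8·1 + 4·-2.

68 113
58 16
76 25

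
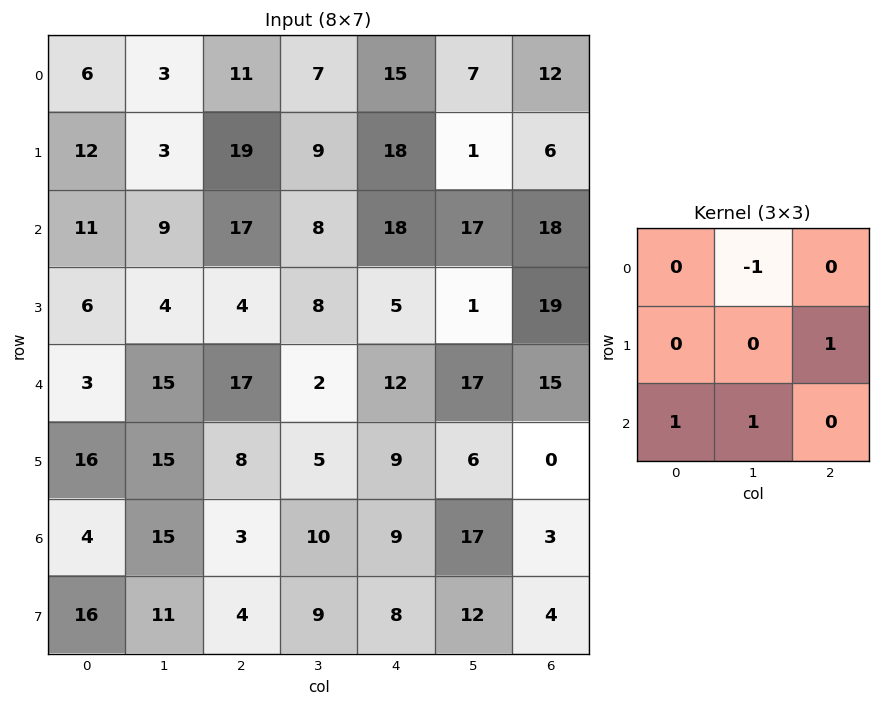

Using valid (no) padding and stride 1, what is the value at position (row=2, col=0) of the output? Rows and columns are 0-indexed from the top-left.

13

The receptive field on the input at this output position is [11 9 17 / 6 4 4 / 3 15 17]. Elementwise product with the kernel and sum: 9·-1 + 4·1 + 3·1 + 15·1.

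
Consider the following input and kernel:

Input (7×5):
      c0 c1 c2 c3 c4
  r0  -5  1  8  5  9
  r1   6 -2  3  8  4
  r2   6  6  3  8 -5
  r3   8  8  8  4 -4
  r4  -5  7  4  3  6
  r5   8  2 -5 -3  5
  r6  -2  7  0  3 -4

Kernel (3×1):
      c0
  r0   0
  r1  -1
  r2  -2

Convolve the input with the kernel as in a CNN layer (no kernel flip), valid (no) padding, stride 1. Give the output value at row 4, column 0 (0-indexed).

-4

The receptive field on the input at this output position is [-5 / 8 / -2]. Elementwise product with the kernel and sum: 8·-1 + -2·-2.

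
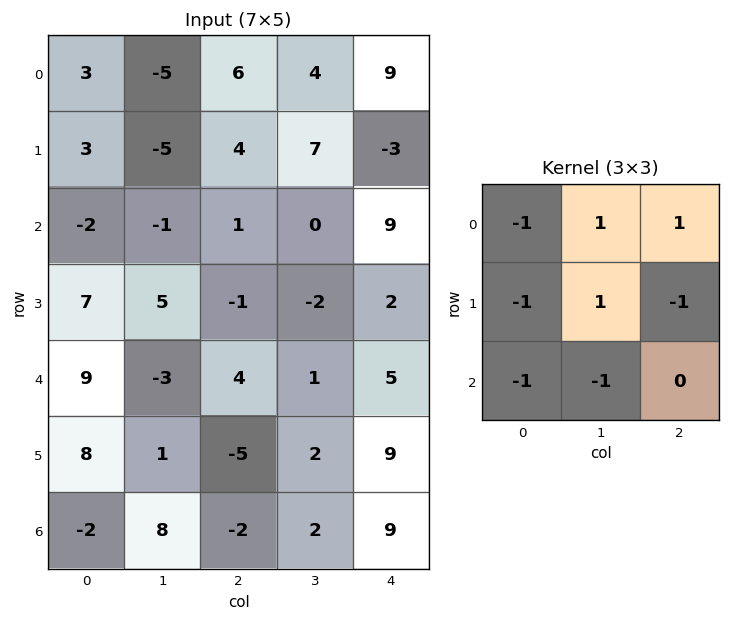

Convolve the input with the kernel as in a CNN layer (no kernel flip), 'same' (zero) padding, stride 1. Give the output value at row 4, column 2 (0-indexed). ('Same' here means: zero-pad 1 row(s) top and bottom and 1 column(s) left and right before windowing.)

The receptive field on the zero-padded input at this output position is [5 -1 -2 / -3 4 1 / 1 -5 2]. Elementwise product with the kernel and sum: 5·-1 + -1·1 + -2·1 + -3·-1 + 4·1 + 1·-1 + 1·-1 + -5·-1.

2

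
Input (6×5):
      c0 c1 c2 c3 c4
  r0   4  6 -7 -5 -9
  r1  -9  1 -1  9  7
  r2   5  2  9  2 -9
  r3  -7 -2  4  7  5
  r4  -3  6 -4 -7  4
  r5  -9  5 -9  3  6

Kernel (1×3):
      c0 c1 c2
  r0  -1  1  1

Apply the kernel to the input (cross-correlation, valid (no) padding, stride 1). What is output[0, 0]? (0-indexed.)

-5

The receptive field on the input at this output position is [4 6 -7]. Elementwise product with the kernel and sum: 4·-1 + 6·1 + -7·1.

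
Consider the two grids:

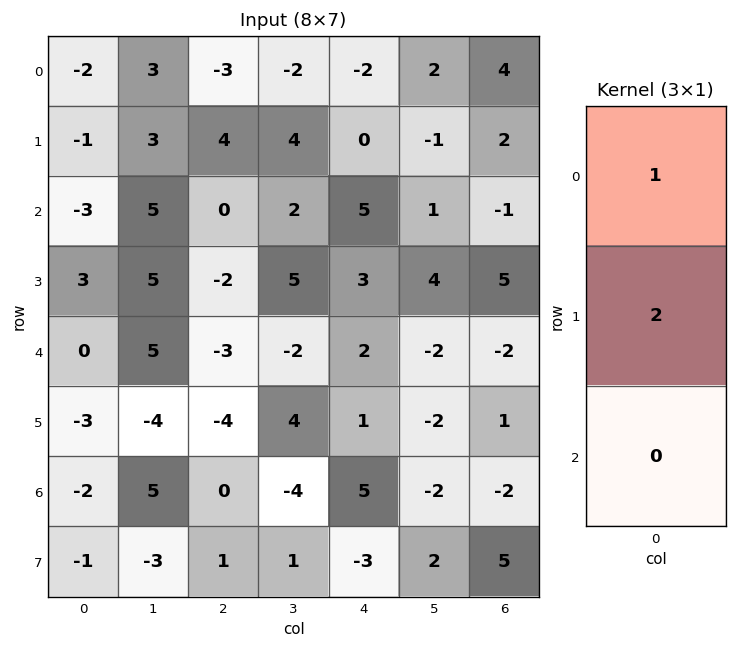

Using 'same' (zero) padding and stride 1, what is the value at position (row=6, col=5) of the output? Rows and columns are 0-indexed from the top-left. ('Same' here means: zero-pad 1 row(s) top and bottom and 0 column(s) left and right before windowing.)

-6

The receptive field on the zero-padded input at this output position is [-2 / -2 / 2]. Elementwise product with the kernel and sum: -2·1 + -2·2.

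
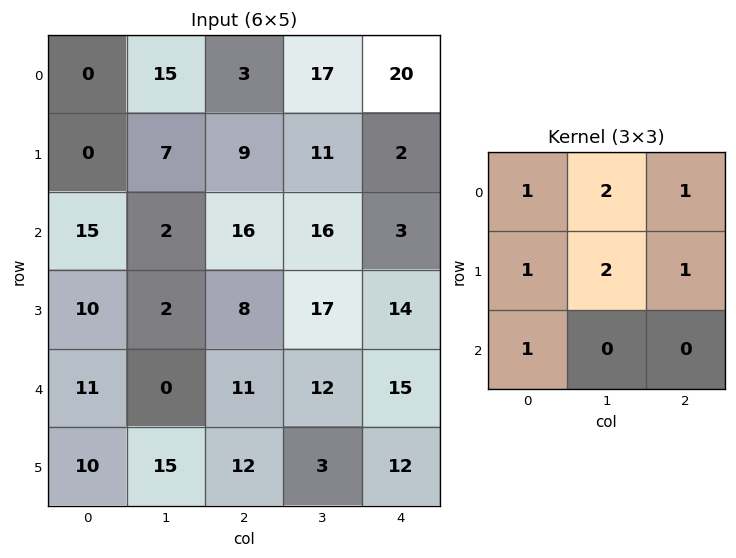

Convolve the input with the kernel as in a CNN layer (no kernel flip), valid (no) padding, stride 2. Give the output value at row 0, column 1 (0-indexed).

The receptive field on the input at this output position is [3 17 20 / 9 11 2 / 16 16 3]. Elementwise product with the kernel and sum: 3·1 + 17·2 + 20·1 + 9·1 + 11·2 + 2·1 + 16·1.

106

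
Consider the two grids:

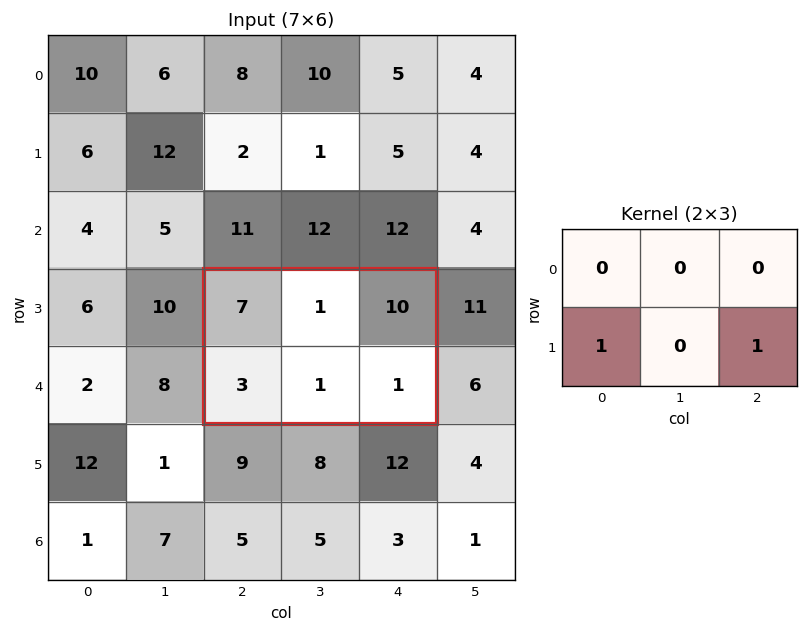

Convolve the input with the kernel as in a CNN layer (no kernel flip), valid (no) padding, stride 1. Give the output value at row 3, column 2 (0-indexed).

4

The receptive field on the input at this output position is [7 1 10 / 3 1 1]. Elementwise product with the kernel and sum: 3·1 + 1·1.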